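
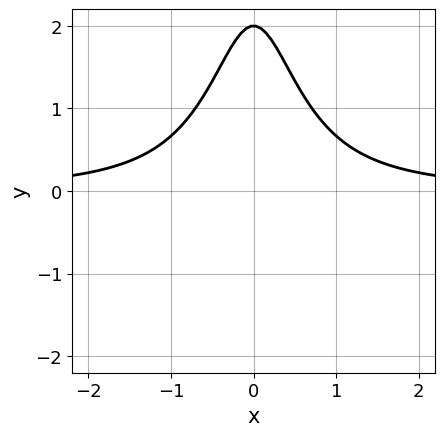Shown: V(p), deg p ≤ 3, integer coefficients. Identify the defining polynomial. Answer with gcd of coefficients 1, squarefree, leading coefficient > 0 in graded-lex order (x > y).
2*x^2*y + y - 2

(a) The degree is 3 — the shape is more complex than any degree-2 curve.
(b) Symmetries: it's symmetric under x → −x, forcing even powers of x.
(c) Against the integer gridlines: no x-intercept at any integer in the box; it crosses the y-axis at the gridline y = 2.
(d) Matching integer coefficients to the picture gives p.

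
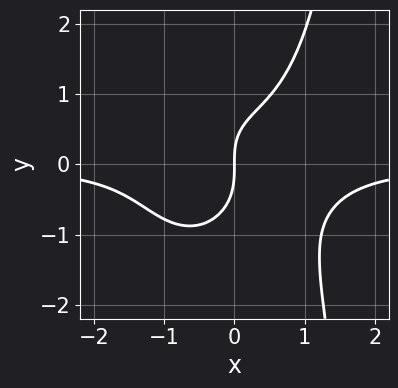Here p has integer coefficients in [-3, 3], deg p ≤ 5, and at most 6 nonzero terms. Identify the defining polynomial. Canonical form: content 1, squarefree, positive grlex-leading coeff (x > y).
3*x^3*y + x*y^3 - 2*y^3 - x*y + 3*x

(a) The degree is 4 — no degree-3 curve has this shape.
(b) Reading off the gridlines: one x-axis crossing is at x = 0; it meets the y-axis at y = 0 (among the integer gridlines).
(c) Solving for integer coefficients yields p as stated.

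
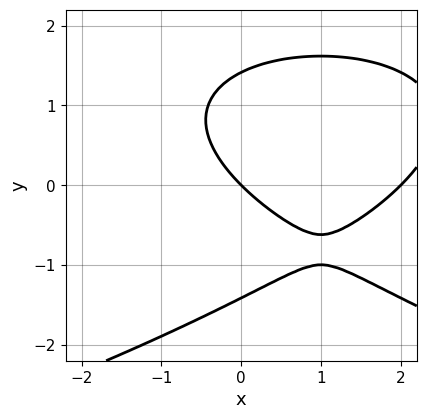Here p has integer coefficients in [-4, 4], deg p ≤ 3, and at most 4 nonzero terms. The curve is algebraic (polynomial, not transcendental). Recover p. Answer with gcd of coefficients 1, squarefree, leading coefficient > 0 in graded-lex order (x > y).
1. The degree is 3 — no degree-2 curve has this shape.
2. From the visible intercepts: it meets the y-axis at y = 0 (among the integer gridlines); among the integer gridlines, it crosses the x-axis at x ∈ {0, 2}.
3. Fitting integer coefficients to these (and the overall shape) gives p.

y^3 + x^2 - 2*x - 2*y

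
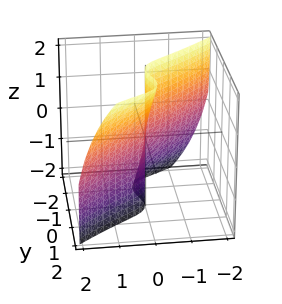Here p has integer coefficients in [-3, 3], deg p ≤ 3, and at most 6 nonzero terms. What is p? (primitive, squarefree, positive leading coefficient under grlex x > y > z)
3*x^3 + x*z^2 - 3*y^3 + 2*y^2*z + x

(a) The degree is 3 — a generic line meets the surface in up to 3 points.
(b) Checking where it meets the axes: it crosses the y-axis at the gridline y = 0; the visible z-axis segment lies entirely on the surface; one x-axis crossing is at x = 0.
(c) Putting this together gives p.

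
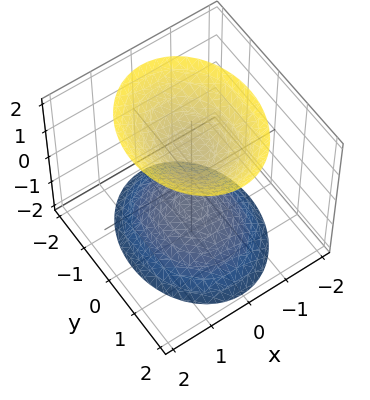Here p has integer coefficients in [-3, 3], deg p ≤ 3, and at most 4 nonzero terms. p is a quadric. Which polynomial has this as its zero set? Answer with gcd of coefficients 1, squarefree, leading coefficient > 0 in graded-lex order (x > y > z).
The picture has 2 separate pieces.
Degree: two sheets facing apart; a quadric, so deg p = 2.
Symmetries: the x ↦ −x reflection is a symmetry, so x appears only in even powers; the z ↦ −z reflection is a symmetry, so z appears only in even powers; mirror symmetry y ↦ −y ⇒ only even powers of y.
From the axis intercepts and sections: no y-intercept at any integer in the box; the surface avoids every integer x-axis point in the box; the z-axis gridline crossings are at z ∈ {-1, 1}.
Solving for integer coefficients yields p as stated.

3*x^2 + 2*y^2 - 2*z^2 + 2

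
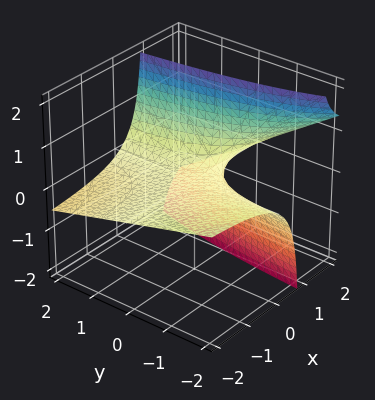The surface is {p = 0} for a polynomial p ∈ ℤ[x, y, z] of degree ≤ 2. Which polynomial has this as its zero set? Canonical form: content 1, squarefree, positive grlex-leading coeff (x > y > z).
Degree: no degree-1 surface has this shape, so deg p = 2.
Checking where it meets the axes: the visible x-axis segment lies entirely on the surface; it meets the z-axis at z = 0 (among the integer gridlines).
Matching integer coefficients to the picture gives p. Check: (0, 1, 0) on the y-axis lies on the surface, and p(0, 1, 0) = 0. ✓

x*y + 3*x*z - 3*z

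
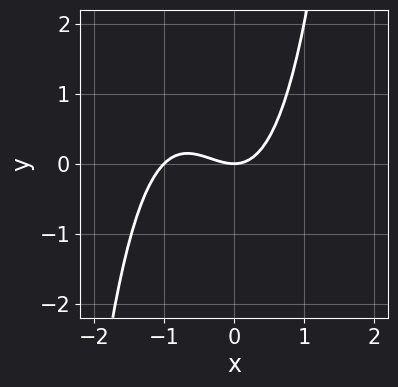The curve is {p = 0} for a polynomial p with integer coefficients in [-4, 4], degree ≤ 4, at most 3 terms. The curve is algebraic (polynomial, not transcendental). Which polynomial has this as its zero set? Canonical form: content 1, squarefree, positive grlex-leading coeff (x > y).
1. deg p = 3. No degree-2 curve has this shape.
2. From the visible intercepts: among the integer gridlines, it crosses the x-axis at x ∈ {-1, 0}; it meets the y-axis at y = 0 (among the integer gridlines).
3. Assembling these constraints gives the stated polynomial.

x^3 + x^2 - y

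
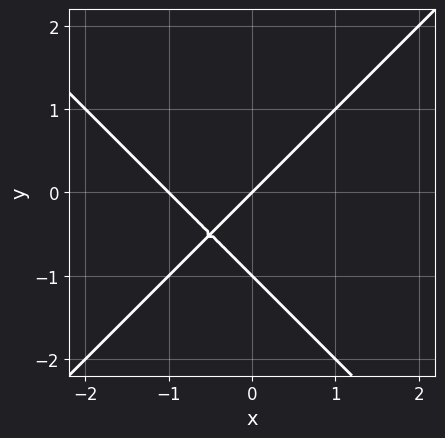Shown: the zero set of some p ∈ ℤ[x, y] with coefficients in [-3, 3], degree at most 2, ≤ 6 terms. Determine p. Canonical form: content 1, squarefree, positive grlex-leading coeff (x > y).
x^2 - y^2 + x - y

(a) The degree is 2 — a generic line meets the curve in up to 2 points.
(b) From the visible intercepts: the y-axis gridline crossings are at y ∈ {-1, 0}; among the integer gridlines, it crosses the x-axis at x ∈ {-1, 0}.
(c) Putting this together gives p.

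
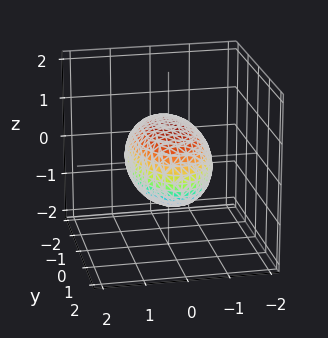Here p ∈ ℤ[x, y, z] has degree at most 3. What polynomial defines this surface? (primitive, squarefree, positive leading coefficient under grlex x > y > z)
1. The degree is 2 — a closed, bounded, convex surface; a quadric.
2. Symmetries: mirror symmetry y ↦ −y ⇒ only even powers of y; the z ↦ −z reflection is a symmetry, so z appears only in even powers; the x ↦ −x reflection is a symmetry, so x appears only in even powers.
3. Against the integer gridlines: the z-axis gridline crossings are at z ∈ {-1, 1}; among the integer gridlines, it crosses the x-axis at x ∈ {-1, 1}.
4. Assembling these constraints gives the stated polynomial.

3*x^2 + y^2 + 3*z^2 - 3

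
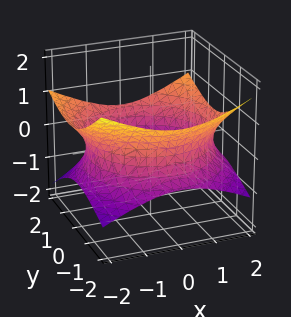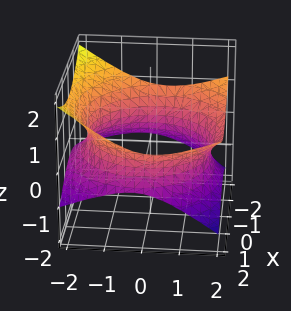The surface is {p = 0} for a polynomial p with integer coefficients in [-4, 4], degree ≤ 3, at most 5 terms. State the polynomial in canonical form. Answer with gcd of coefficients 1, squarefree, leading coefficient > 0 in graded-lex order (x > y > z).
x^2 + y^2 - y*z - 3*z^2 - 3

First, degree: no degree-1 surface has this shape, so deg p = 2.
Then, from the axis intercepts and sections: the surface avoids every integer z-axis point in the box.
Finally, the integer polynomial consistent with all of this is the stated p.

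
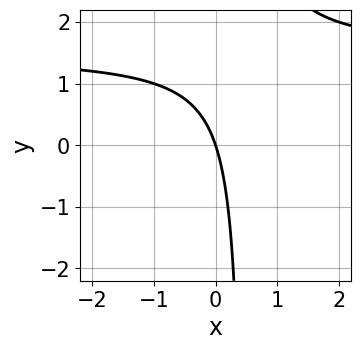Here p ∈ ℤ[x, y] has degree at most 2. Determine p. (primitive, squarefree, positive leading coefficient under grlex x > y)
Degree: a generic line meets the curve in up to 2 points, so deg p = 2.
From the axis intercepts and sections: it crosses the x-axis at the gridline x = 0; one y-axis crossing is at y = 0.
The integer polynomial consistent with all of this is the stated p.

2*x*y - 3*x - y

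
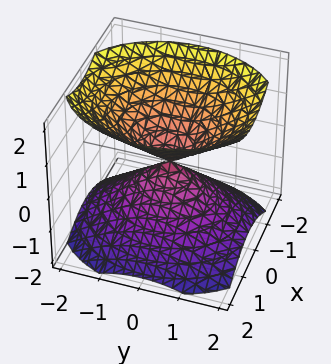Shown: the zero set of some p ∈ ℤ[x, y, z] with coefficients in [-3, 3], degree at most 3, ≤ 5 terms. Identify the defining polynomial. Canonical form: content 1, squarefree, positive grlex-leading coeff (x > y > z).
3*x^2 + 2*y^2 - 3*z^2

There are 2 components. They look like related sheets of one shape, so recover p as a whole.
The degree is 2 — two nappes meeting at a single point; a quadric.
Symmetries: mirror symmetry x ↦ −x ⇒ only even powers of x; it's symmetric under z → −z, forcing even powers of z; mirror symmetry y ↦ −y ⇒ only even powers of y.
Checking where it meets the axes: one y-axis crossing is at y = 0; it crosses the z-axis at the gridline z = 0.
The integer polynomial consistent with all of this is the stated p.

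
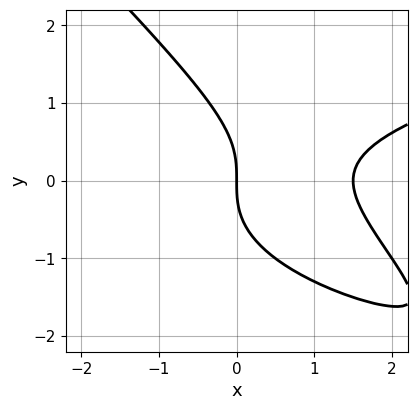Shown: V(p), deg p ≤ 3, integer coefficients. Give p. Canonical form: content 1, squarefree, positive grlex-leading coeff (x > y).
The degree is 3 — the shape is more complex than any degree-2 curve.
From the axis intercepts and sections: one y-axis crossing is at y = 0; one x-axis crossing is at x = 0.
Together with the visible shape, these determine p as stated.

2*x*y^2 + 2*y^3 - 2*x^2 + 3*x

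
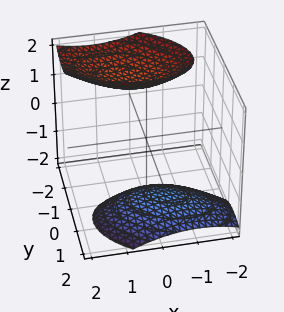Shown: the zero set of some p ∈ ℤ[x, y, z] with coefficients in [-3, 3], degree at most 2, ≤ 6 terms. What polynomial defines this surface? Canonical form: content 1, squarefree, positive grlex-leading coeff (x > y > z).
First, the picture has 2 separate pieces. Treating them together as one polynomial.
Then, degree: the shape is more complex than any degree-1 surface, so deg p = 2.
Next, reading off the gridlines: the surface avoids every integer y-axis point in the box; it misses every integer gridline on the x-axis.
Finally, putting this together gives p.

x^2 + x*y + 2*y^2 + 2*y*z - z^2 + 3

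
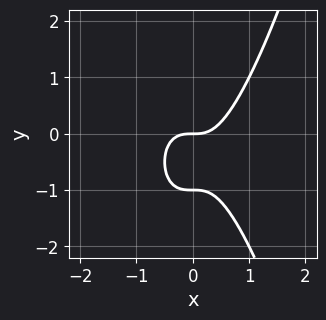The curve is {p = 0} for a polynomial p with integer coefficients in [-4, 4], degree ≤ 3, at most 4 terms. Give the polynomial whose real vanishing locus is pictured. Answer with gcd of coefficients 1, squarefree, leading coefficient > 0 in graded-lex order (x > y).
(a) The degree is 3 — no degree-2 curve has this shape.
(b) Checking where it meets the axes: the y-axis gridline crossings are at y ∈ {-1, 0}; it meets the x-axis at x = 0 (among the integer gridlines).
(c) These observations pin down the coefficients.

2*x^3 - y^2 - y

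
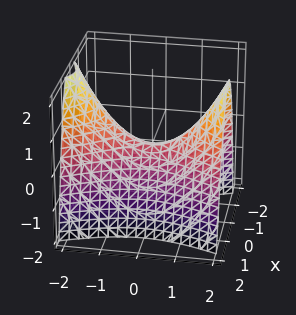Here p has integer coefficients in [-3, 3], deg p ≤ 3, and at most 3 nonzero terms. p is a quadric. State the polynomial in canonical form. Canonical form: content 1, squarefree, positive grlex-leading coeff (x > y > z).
The degree is 2 — a hyperbolic paraboloid; a quadric.
Symmetries: it's symmetric under x → −x, forcing even powers of x; it's symmetric under y → −y, forcing even powers of y.
From the visible intercepts: one y-axis crossing is at y = 0; it meets the z-axis at z = 0 (among the integer gridlines); it crosses the x-axis at the gridline x = 0.
These observations pin down the coefficients.

3*x^2 - y^2 + 2*z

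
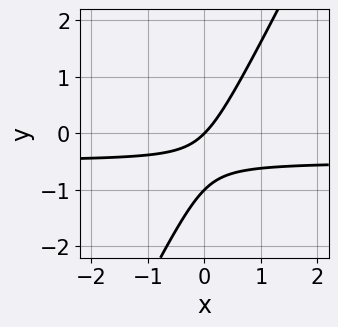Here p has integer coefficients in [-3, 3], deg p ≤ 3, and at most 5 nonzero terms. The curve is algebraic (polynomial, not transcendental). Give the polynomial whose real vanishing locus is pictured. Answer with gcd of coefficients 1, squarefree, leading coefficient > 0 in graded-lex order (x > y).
2*x*y - y^2 + x - y

Degree: the shape is more complex than any degree-1 curve, so deg p = 2.
Checking where it meets the axes: among the integer gridlines, it crosses the y-axis at y ∈ {-1, 0}; one x-axis crossing is at x = 0.
Assembling these constraints gives the stated polynomial.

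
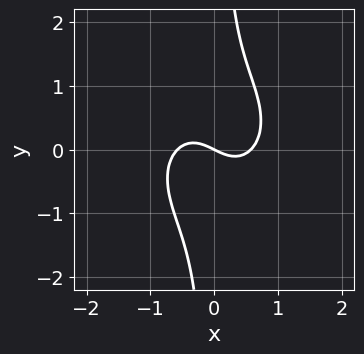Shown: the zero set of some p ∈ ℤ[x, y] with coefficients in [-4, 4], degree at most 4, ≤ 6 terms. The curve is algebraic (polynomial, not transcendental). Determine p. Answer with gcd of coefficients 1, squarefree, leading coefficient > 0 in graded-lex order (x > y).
1. Degree: no degree-2 curve has this shape, so deg p = 3.
2. Checking where it meets the axes: it crosses the y-axis at the gridline y = 0; one x-axis crossing is at x = 0.
3. Assembling these constraints gives the stated polynomial.

3*x^3 + 3*x*y^2 - x - 2*y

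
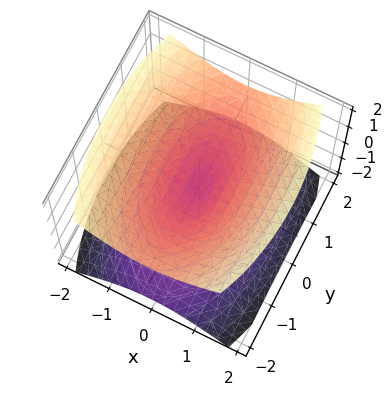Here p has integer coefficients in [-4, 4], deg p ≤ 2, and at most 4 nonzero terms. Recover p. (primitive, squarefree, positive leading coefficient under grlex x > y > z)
3*x^2 + y^2 - 3*z^2

(a) The picture has 2 separate pieces. They look like related sheets of one shape, so recover p as a whole.
(b) deg p = 2. Two nappes meeting at a single point; a quadric.
(c) Symmetries: mirror symmetry y ↦ −y ⇒ only even powers of y; mirror symmetry z ↦ −z ⇒ only even powers of z; mirror symmetry x ↦ −x ⇒ only even powers of x.
(d) Reading off the gridlines: it crosses the x-axis at the gridline x = 0; it crosses the y-axis at the gridline y = 0; it meets the z-axis at z = 0 (among the integer gridlines).
(e) Putting this together gives p.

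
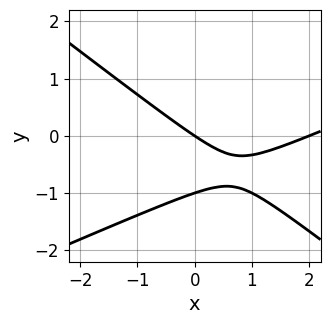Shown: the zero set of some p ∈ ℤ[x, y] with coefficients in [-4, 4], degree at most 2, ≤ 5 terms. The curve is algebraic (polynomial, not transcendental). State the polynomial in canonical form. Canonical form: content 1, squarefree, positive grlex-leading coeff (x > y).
x^2 - x*y - 3*y^2 - 2*x - 3*y

1. The degree is 2 — no degree-1 curve has this shape.
2. Observable constraints: among the integer gridlines, it crosses the y-axis at y ∈ {-1, 0}; the x-axis gridline crossings are at x ∈ {0, 2}.
3. Together with the visible shape, these determine p as stated.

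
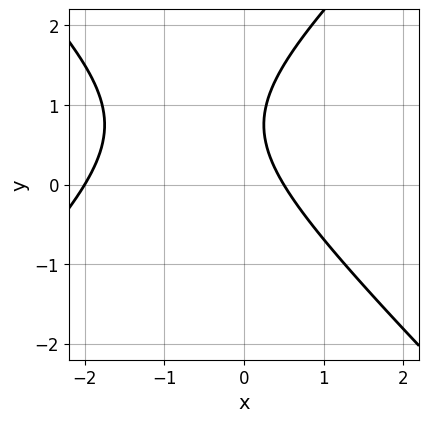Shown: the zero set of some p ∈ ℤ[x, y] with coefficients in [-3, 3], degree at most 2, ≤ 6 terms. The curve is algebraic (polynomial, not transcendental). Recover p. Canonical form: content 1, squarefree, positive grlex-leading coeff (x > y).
2*x^2 - 2*y^2 + 3*x + 3*y - 2

(a) deg p = 2. The shape is more complex than any degree-1 curve.
(b) Against the integer gridlines: it misses every integer gridline on the y-axis; it meets the x-axis at x = -2 (among the integer gridlines).
(c) These observations pin down the coefficients.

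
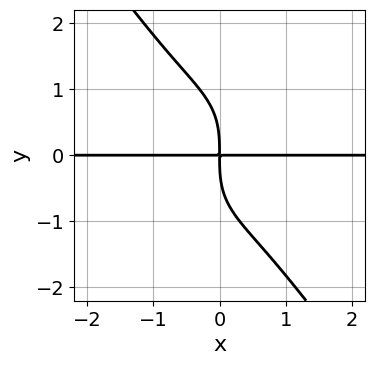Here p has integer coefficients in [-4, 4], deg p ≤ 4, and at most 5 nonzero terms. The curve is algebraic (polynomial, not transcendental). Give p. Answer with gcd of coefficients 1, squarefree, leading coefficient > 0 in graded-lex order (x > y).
3*x^3*y + y^4 + 3*x*y

First, degree: the shape is more complex than any degree-3 curve, so deg p = 4.
Then, reading off the gridlines: the visible x-axis segment lies entirely on the curve.
Finally, fitting integer coefficients to these (and the overall shape) gives p.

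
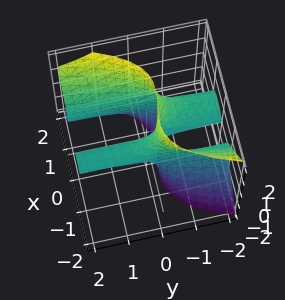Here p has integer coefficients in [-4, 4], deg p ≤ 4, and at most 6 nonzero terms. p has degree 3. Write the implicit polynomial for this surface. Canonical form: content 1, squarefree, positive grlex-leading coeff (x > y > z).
Degree: the shape is more complex than any degree-2 surface, so deg p = 3.
Checking where it meets the axes: the visible y-axis segment lies entirely on the surface; the x-axis gridline crossings are at x ∈ {0, 1}; it crosses the z-axis at the gridline z = 0.
Solving for integer coefficients yields p as stated.

3*x^3 - 3*y*z^2 - x^2 - z^2 - 2*x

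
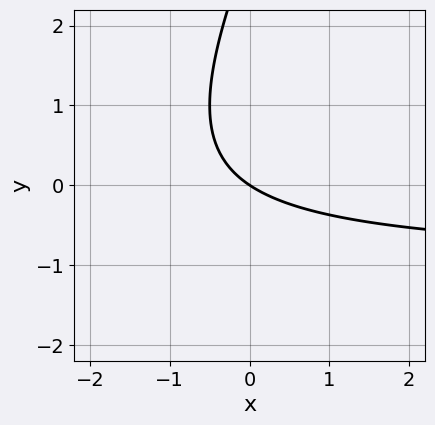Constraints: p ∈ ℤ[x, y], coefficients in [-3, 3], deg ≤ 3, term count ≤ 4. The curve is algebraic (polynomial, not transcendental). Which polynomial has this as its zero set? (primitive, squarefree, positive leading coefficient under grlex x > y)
2*x*y - y^2 + 2*x + 3*y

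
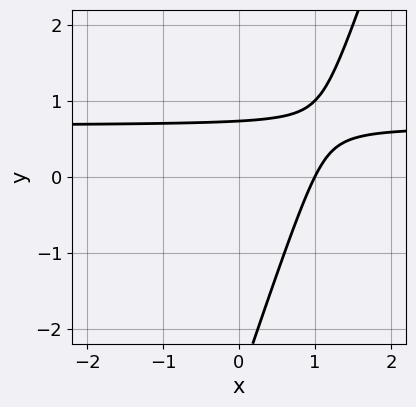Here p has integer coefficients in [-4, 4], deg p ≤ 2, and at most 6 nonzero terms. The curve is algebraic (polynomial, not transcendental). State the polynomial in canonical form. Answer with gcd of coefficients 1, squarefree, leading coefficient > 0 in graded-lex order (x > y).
3*x*y - y^2 - 2*x - 2*y + 2

1. The degree is 2 — the shape is more complex than any degree-1 curve.
2. Observable constraints: it meets the x-axis at x = 1 (among the integer gridlines).
3. Together with the visible shape, these determine p as stated.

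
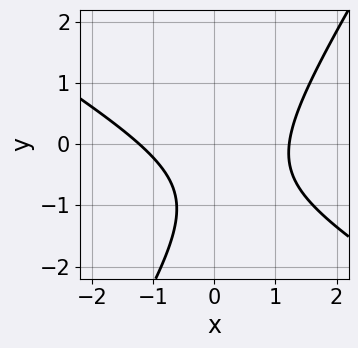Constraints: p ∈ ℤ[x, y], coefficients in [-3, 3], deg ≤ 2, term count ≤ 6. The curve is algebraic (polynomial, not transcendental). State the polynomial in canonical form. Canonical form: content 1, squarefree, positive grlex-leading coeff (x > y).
2*x^2 + 2*x*y - 2*y^2 - 3*y - 3

1. The degree is 2 — no degree-1 curve has this shape.
2. From the axis intercepts and sections: no y-intercept at any integer in the box.
3. Fitting integer coefficients to these (and the overall shape) gives p.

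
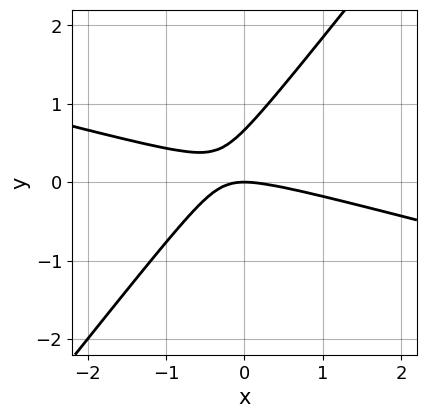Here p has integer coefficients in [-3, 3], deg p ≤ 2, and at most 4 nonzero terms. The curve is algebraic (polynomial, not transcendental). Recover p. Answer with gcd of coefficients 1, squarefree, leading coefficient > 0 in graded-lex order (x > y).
deg p = 2.
From the visible intercepts: it meets the y-axis at y = 0 (among the integer gridlines); it meets the x-axis at x = 0 (among the integer gridlines).
Assembling these constraints gives the stated polynomial.

x^2 + 3*x*y - 3*y^2 + 2*y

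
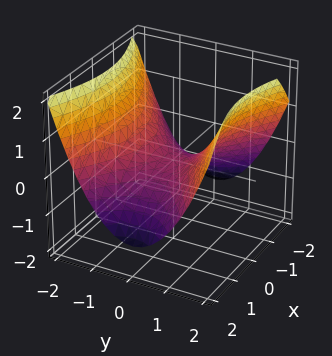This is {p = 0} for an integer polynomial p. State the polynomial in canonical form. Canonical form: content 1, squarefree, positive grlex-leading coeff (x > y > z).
x^2 - 2*y^2 + 3*z

First, degree: a hyperbolic paraboloid; a quadric, so deg p = 2.
Next, symmetries: mirror symmetry y ↦ −y ⇒ only even powers of y; it's symmetric under x → −x, forcing even powers of x.
Then, from the axis intercepts and sections: one z-axis crossing is at z = 0; it meets the x-axis at x = 0 (among the integer gridlines); it meets the y-axis at y = 0 (among the integer gridlines).
Finally, fitting integer coefficients to these (and the overall shape) gives p.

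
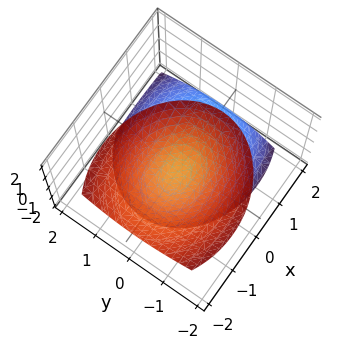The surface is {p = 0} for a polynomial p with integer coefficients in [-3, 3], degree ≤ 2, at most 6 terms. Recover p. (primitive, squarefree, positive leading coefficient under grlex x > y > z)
(a) There are 2 components.
(b) Degree: a generic line meets the surface in up to 2 points, so deg p = 2.
(c) From the visible intercepts: the surface avoids every integer y-axis point in the box; the surface avoids every integer x-axis point in the box; the z-axis gridline crossings are at z ∈ {-1, 1}.
(d) Fitting integer coefficients to these (and the overall shape) gives p.

2*x^2 + 2*x*z + 3*y^2 + y*z - 2*z^2 + 2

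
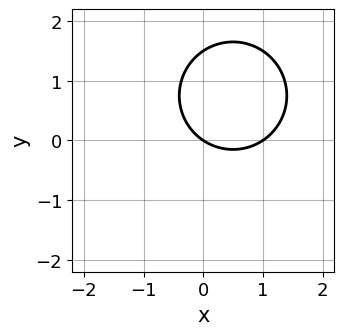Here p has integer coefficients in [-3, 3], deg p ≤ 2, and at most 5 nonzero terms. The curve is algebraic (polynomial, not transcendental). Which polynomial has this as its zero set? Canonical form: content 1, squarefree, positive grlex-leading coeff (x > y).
First, the degree is 2 — a generic line meets the curve in up to 2 points.
Then, from the axis intercepts and sections: the x-axis gridline crossings are at x ∈ {0, 1}; one y-axis crossing is at y = 0.
Finally, putting this together gives p.

2*x^2 + 2*y^2 - 2*x - 3*y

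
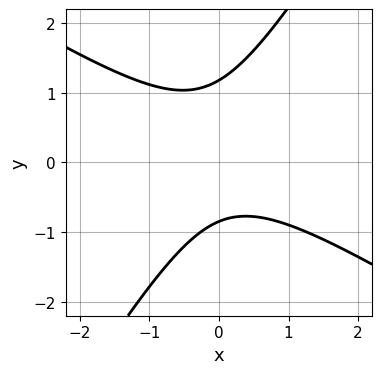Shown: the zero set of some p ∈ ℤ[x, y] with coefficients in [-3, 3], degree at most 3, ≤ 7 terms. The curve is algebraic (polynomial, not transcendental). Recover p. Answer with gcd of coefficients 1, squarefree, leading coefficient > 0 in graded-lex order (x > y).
(a) deg p = 2. No degree-1 curve has this shape.
(b) Checking where it meets the axes: the curve avoids every integer x-axis point in the box.
(c) Solving for integer coefficients yields p as stated.

3*x^2 + 3*x*y - 3*y^2 + y + 3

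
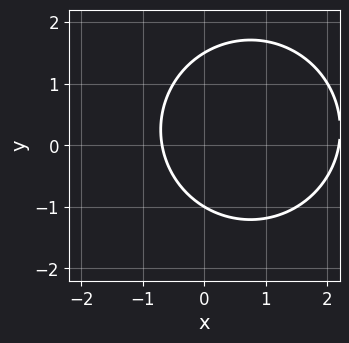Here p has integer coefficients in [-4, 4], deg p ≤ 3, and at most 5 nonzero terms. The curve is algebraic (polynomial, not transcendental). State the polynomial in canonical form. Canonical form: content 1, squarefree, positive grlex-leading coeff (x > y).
The degree is 2 — the shape is more complex than any degree-1 curve.
Observable constraints: it crosses the y-axis at the gridline y = -1.
Assembling these constraints gives the stated polynomial.

2*x^2 + 2*y^2 - 3*x - y - 3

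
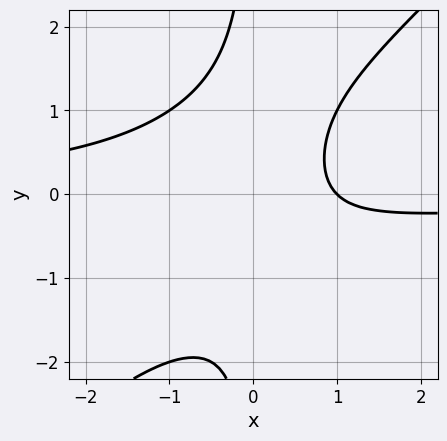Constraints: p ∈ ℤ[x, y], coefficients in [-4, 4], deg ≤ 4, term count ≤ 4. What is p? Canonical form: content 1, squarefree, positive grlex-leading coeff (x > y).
First, the degree is 3 — no degree-2 curve has this shape.
Then, from the visible intercepts: one x-axis crossing is at x = 1; the curve avoids every integer y-axis point in the box.
Finally, assembling these constraints gives the stated polynomial.

x^2*y - x*y^2 + x - 1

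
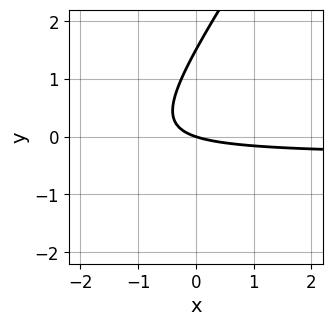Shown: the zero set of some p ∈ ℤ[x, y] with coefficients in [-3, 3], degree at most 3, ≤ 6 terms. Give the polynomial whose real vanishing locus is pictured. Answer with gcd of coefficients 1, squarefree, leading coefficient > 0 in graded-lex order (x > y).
3*x*y - 2*y^2 + x + 3*y

First, the degree is 2 — a generic line meets the curve in up to 2 points.
Then, from the visible intercepts: it crosses the y-axis at the gridline y = 0; it crosses the x-axis at the gridline x = 0.
Finally, solving for integer coefficients yields p as stated.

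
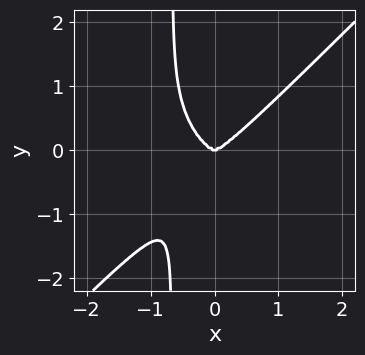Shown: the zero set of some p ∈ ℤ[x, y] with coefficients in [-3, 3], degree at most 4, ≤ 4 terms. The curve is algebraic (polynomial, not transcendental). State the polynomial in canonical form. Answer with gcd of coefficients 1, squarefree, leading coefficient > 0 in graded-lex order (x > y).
(a) deg p = 4.
(b) Against the integer gridlines: it meets the x-axis at x = 0 (among the integer gridlines); one y-axis crossing is at y = 0.
(c) Assembling these constraints gives the stated polynomial.

3*x^4 - 3*x*y^3 - 2*y^3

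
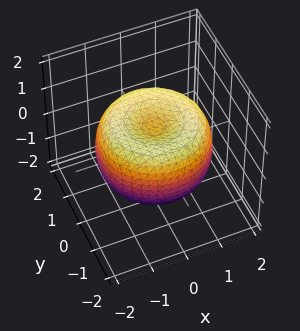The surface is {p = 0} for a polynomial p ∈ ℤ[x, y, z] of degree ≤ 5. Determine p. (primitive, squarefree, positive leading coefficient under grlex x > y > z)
Degree: a generic line meets the surface in up to 4 points, so deg p = 4.
Symmetries: the surface is invariant under rotation about z: p = q(x² + y², z).
Against the integer gridlines: a circular section at z = -1 has radius exactly 1.
Assembling these constraints gives the stated polynomial.

x^4 + 2*x^2*y^2 + y^4 - 2*x^2 - 2*y^2 + 2*z^2 - 1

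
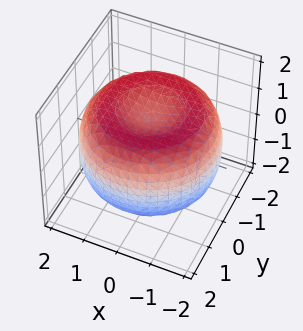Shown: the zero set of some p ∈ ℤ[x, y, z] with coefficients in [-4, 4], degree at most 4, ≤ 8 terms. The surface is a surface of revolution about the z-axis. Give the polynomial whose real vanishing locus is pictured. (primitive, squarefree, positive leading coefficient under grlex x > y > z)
x^4 + 2*x^2*y^2 + y^4 - 3*x^2 - 3*y^2 + 3*z^2 - 3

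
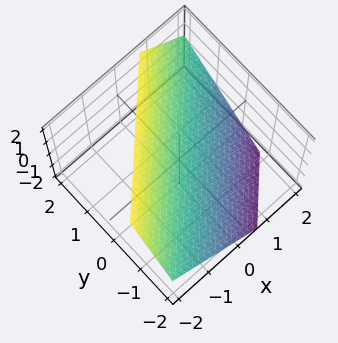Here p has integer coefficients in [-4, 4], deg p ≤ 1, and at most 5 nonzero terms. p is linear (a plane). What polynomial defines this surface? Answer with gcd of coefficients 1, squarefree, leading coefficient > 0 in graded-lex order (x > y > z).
3*x - 3*y + 3*z - 2

Degree: the surface is flat (a plane), so deg p = 1.
Matching integer coefficients to the picture gives p.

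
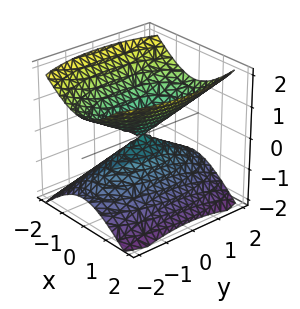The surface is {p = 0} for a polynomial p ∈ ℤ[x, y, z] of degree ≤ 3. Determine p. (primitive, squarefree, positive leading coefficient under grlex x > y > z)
3*x^2 + y^2 - 3*z^2

(a) The picture has 2 separate pieces.
(b) Degree: a double cone through the origin; a quadric, so deg p = 2.
(c) Symmetries: the y ↦ −y reflection is a symmetry, so y appears only in even powers; the z ↦ −z reflection is a symmetry, so z appears only in even powers; mirror symmetry x ↦ −x ⇒ only even powers of x.
(d) From the axis intercepts and sections: one x-axis crossing is at x = 0; one z-axis crossing is at z = 0.
(e) Together with the visible shape, these determine p as stated.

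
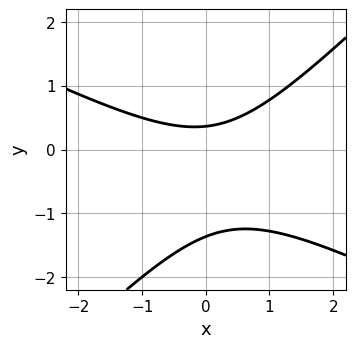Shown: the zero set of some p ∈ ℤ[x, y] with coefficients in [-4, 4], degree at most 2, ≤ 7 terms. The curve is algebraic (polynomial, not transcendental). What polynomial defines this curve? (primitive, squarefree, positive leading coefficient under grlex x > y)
x^2 + x*y - 2*y^2 - 2*y + 1

1. The degree is 2 — a generic line meets the curve in up to 2 points.
2. Reading off the gridlines: it misses every integer gridline on the x-axis.
3. The integer polynomial consistent with all of this is the stated p.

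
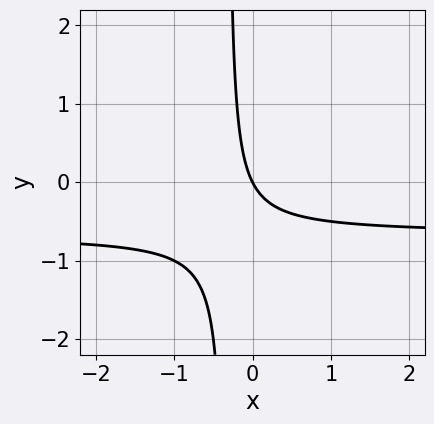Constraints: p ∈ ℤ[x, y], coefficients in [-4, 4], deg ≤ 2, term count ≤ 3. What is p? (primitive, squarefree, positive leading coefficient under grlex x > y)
3*x*y + 2*x + y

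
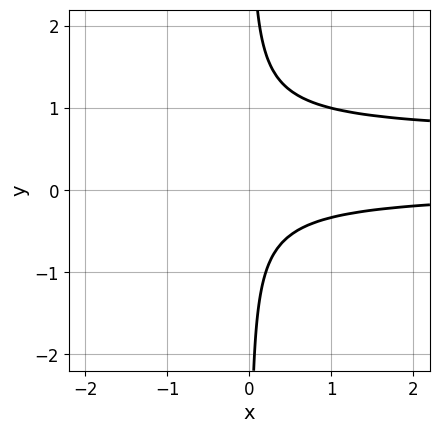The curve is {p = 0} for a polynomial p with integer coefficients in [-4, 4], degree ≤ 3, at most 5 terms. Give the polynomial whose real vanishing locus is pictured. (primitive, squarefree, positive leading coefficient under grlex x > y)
(a) Degree: a generic line meets the curve in up to 3 points, so deg p = 3.
(b) Checking where it meets the axes: it misses every integer gridline on the x-axis; it misses every integer gridline on the y-axis.
(c) The integer polynomial consistent with all of this is the stated p.

3*x*y^2 - 2*x*y - 1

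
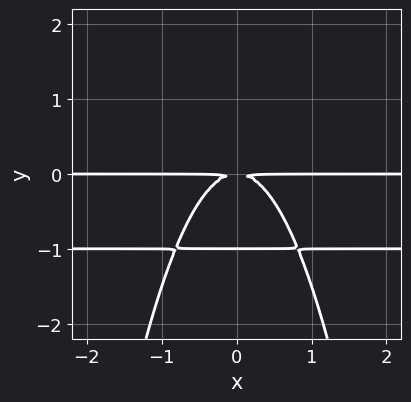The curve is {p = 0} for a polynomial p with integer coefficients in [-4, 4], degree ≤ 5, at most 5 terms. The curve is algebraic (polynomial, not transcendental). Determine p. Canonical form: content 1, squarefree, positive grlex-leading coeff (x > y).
3*x^2*y^2 + 3*x^2*y + 2*y^3 + 2*y^2

deg p = 4. No degree-3 curve has this shape.
Symmetries: it's symmetric under x → −x, forcing even powers of x.
From the axis intercepts and sections: one y-axis crossing is at y = -1; every point of the x-axis in the box is on the curve.
Putting this together gives p.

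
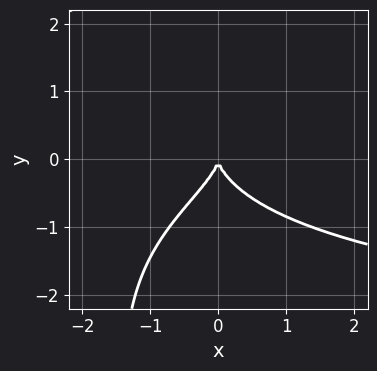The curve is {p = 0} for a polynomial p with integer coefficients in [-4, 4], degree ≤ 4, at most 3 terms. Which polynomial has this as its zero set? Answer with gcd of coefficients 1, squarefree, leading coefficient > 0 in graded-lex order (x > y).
(a) deg p = 4. A generic line meets the curve in up to 4 points.
(b) Observable constraints: it meets the x-axis at x = 0 (among the integer gridlines); one y-axis crossing is at y = 0.
(c) Fitting integer coefficients to these (and the overall shape) gives p.

2*x*y^3 + 3*y^3 + 3*x^2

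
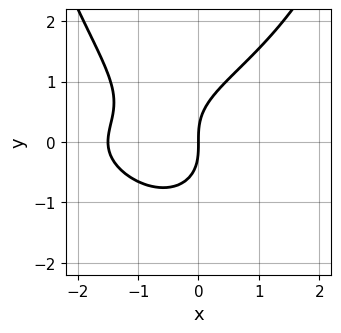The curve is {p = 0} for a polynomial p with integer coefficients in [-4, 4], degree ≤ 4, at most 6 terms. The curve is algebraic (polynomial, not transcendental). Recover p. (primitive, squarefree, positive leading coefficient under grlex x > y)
x^2*y^2 - 2*y^3 + 2*x^2 + 3*x

(a) deg p = 4.
(b) From the visible intercepts: it meets the y-axis at y = 0 (among the integer gridlines); it crosses the x-axis at the gridline x = 0.
(c) Together with the visible shape, these determine p as stated.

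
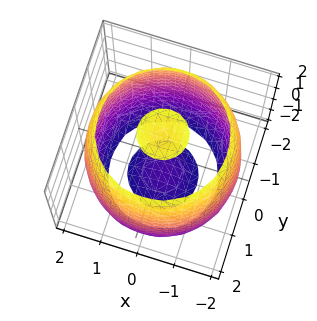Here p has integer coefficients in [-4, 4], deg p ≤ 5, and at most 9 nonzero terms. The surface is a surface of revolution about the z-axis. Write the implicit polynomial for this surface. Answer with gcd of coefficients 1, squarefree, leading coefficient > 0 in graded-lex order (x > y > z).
x^4 + 2*x^2*y^2 + y^4 - 3*x^2 - 3*y^2 + z^2 - 3

First, the picture has 3 separate pieces.
Then, the degree is 4 — the shape is more complex than any degree-3 surface.
Next, symmetries: rotational symmetry about the z-axis ⇒ p depends on x, y only through x² + y².
Then, against the integer gridlines: a circular section at z = 2 has radius between 0 and 1.
Finally, solving for integer coefficients yields p as stated.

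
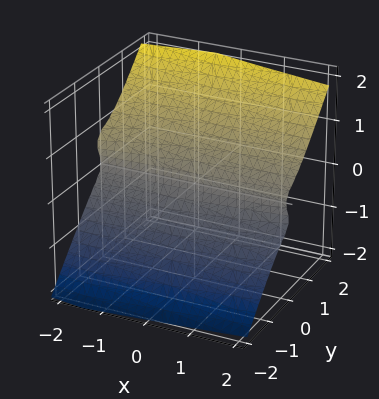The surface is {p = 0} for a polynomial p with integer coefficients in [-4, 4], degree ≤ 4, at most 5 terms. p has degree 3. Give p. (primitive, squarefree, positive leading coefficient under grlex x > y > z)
x*z^2 - 3*y^3 + 3*z^3 + y^2 - y

(a) The degree is 3 — the shape is more complex than any degree-2 surface.
(b) From the visible intercepts: it crosses the y-axis at the gridline y = 0; the visible x-axis segment lies entirely on the surface; one z-axis crossing is at z = 0.
(c) These observations pin down the coefficients.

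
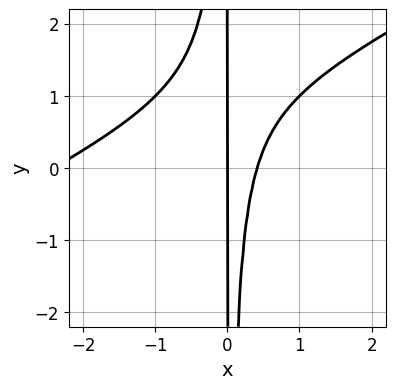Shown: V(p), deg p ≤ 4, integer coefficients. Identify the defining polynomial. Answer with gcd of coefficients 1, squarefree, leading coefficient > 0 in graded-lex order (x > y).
First, deg p = 3. A generic line meets the curve in up to 3 points.
Next, from the axis intercepts and sections: the visible y-axis segment lies entirely on the curve; it meets the x-axis at x = 0 (among the integer gridlines).
Finally, the integer polynomial consistent with all of this is the stated p.

x^3 - 2*x^2*y + 2*x^2 - x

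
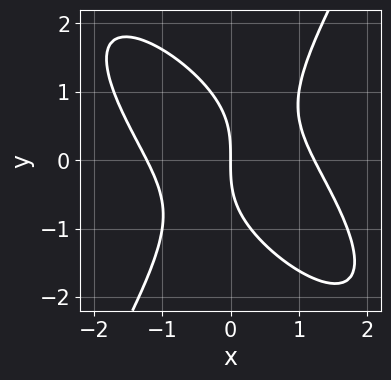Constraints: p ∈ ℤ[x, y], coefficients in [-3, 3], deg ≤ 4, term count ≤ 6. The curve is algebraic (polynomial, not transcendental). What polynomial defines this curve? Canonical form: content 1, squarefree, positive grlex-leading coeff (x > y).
2*x^3 + 2*x^2*y - y^3 - 3*x

(a) deg p = 3.
(b) Checking where it meets the axes: one x-axis crossing is at x = 0; it crosses the y-axis at the gridline y = 0.
(c) Together with the visible shape, these determine p as stated.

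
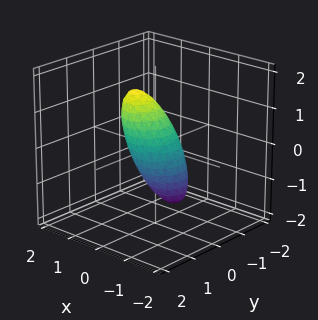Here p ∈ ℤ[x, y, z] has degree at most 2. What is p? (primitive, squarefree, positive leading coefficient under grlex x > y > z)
2*x^2 - 2*x*z + 2*y^2 + z^2 - 1

The degree is 2 — a generic line meets the surface in up to 2 points.
Reading off the gridlines: among the integer gridlines, it crosses the z-axis at z ∈ {-1, 1}.
Assembling these constraints gives the stated polynomial.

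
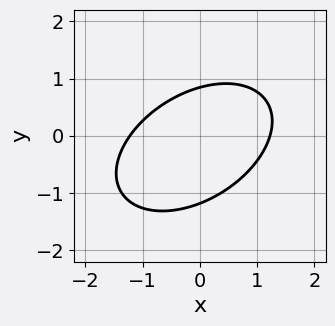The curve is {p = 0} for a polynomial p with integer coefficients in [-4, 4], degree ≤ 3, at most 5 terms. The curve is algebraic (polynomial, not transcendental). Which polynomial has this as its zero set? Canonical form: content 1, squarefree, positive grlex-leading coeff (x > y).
2*x^2 - 2*x*y + 3*y^2 + y - 3

1. Degree: no degree-1 curve has this shape, so deg p = 2.
2. Matching integer coefficients to the picture gives p.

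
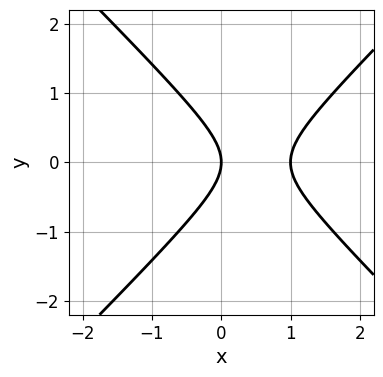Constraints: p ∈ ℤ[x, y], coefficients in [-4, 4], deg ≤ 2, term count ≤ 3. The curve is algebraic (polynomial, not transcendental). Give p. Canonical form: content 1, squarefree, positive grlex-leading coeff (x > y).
x^2 - y^2 - x

1. The degree is 2 — the shape is more complex than any degree-1 curve.
2. Symmetries: mirror symmetry y ↦ −y ⇒ only even powers of y.
3. Against the integer gridlines: it crosses the y-axis at the gridline y = 0; among the integer gridlines, it crosses the x-axis at x ∈ {0, 1}.
4. Putting this together gives p.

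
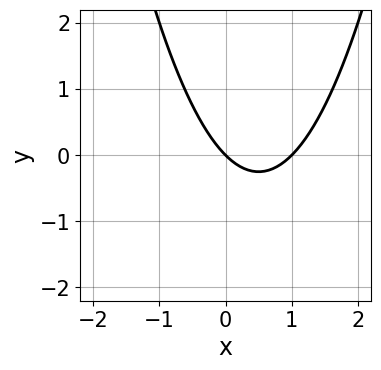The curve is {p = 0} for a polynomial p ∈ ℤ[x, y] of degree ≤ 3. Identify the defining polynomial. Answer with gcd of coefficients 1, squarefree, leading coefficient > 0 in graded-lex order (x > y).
First, degree: a generic line meets the curve in up to 2 points, so deg p = 2.
Next, from the axis intercepts and sections: among the integer gridlines, it crosses the x-axis at x ∈ {0, 1}; one y-axis crossing is at y = 0.
Finally, assembling these constraints gives the stated polynomial.

x^2 - x - y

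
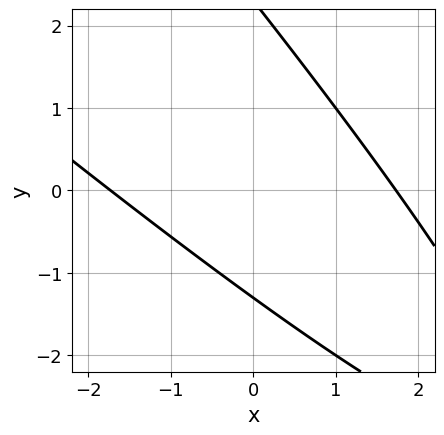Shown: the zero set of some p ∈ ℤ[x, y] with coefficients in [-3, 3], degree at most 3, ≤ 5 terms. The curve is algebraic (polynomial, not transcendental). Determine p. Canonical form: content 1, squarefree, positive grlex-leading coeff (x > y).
x^2 + 2*x*y + y^2 - y - 3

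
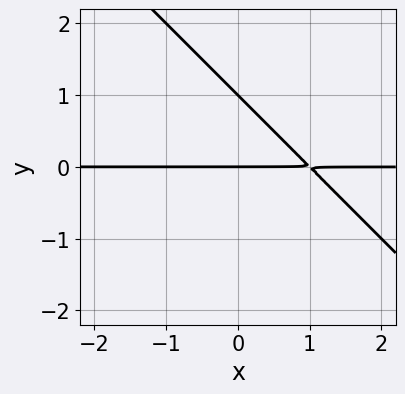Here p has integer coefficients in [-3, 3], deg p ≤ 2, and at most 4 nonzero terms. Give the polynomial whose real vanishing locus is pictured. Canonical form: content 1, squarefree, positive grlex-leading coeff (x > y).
1. The degree is 2 — a generic line meets the curve in up to 2 points.
2. Reading off the gridlines: the visible x-axis segment lies entirely on the curve; the y-axis gridline crossings are at y ∈ {0, 1}.
3. Fitting integer coefficients to these (and the overall shape) gives p.

x*y + y^2 - y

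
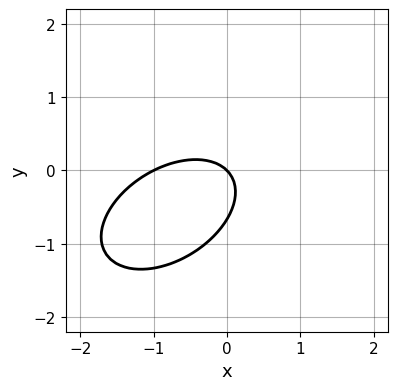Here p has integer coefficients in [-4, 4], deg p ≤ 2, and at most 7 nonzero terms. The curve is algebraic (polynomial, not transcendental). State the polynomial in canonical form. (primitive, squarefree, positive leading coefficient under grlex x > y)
2*x^2 - 2*x*y + 3*y^2 + 2*x + 2*y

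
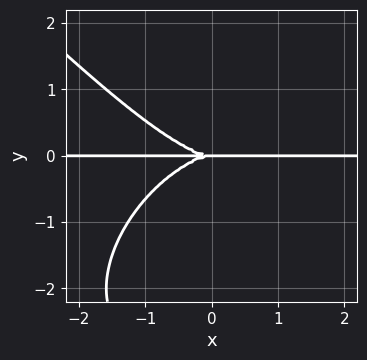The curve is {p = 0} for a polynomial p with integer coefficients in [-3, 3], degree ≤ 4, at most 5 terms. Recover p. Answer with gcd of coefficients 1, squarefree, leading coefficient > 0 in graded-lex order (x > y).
First, the degree is 4 — no degree-3 curve has this shape.
Then, from the axis intercepts and sections: every point of the x-axis in the box is on the curve; one y-axis crossing is at y = 0.
Finally, together with the visible shape, these determine p as stated.

x^3*y + y^4 + 3*y^3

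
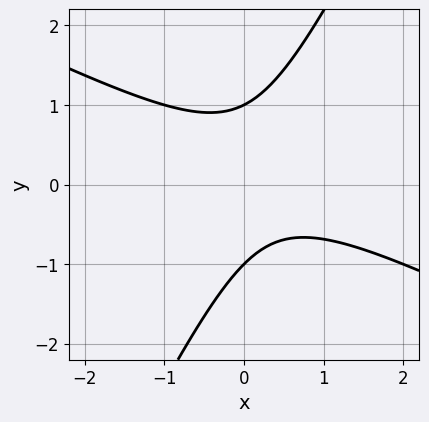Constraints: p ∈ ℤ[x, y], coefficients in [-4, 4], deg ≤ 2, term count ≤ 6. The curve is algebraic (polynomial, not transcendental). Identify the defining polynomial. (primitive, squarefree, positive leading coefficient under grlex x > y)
First, deg p = 2. A generic line meets the curve in up to 2 points.
Next, reading off the gridlines: the curve avoids every integer x-axis point in the box; the y-axis gridline crossings are at y ∈ {-1, 1}.
Finally, the integer polynomial consistent with all of this is the stated p.

2*x^2 + 3*x*y - 2*y^2 - x + 2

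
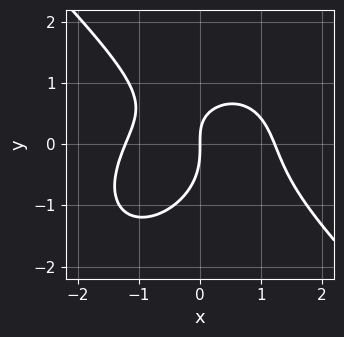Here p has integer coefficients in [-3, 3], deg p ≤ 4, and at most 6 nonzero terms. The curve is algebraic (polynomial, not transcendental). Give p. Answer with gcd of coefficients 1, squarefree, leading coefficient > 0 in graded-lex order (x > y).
deg p = 3.
Checking where it meets the axes: it meets the y-axis at y = 0 (among the integer gridlines); it meets the x-axis at x = 0 (among the integer gridlines).
Assembling these constraints gives the stated polynomial.

2*x^3 + 2*y^3 + 2*x*y - 3*x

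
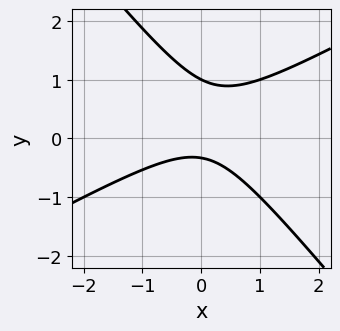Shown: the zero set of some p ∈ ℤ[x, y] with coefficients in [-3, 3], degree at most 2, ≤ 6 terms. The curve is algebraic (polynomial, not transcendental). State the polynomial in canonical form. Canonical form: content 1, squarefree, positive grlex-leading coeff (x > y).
First, deg p = 2.
Next, from the visible intercepts: one y-axis crossing is at y = 1; the curve avoids every integer x-axis point in the box.
Finally, the integer polynomial consistent with all of this is the stated p.

2*x^2 - 2*x*y - 3*y^2 + 2*y + 1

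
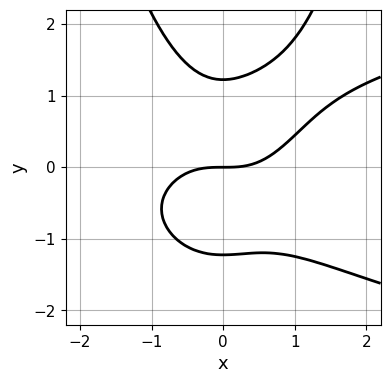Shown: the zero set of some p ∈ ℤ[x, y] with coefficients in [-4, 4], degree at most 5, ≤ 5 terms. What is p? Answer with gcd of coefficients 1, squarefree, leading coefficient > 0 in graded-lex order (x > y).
2*x^2*y^2 - 2*x^3 + x^2*y - 2*y^3 + 3*y

(a) The degree is 4 — no degree-3 curve has this shape.
(b) Observable constraints: it crosses the x-axis at the gridline x = 0; one y-axis crossing is at y = 0.
(c) Together with the visible shape, these determine p as stated.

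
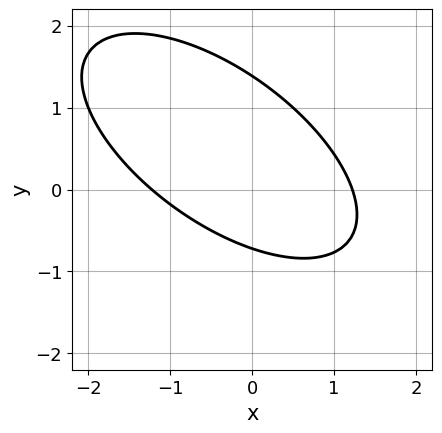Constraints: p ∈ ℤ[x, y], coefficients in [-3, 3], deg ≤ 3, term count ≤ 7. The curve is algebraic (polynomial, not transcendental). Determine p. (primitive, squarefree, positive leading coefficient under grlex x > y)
2*x^2 + 3*x*y + 3*y^2 - 2*y - 3

(a) Degree: a generic line meets the curve in up to 2 points, so deg p = 2.
(b) Putting this together gives p.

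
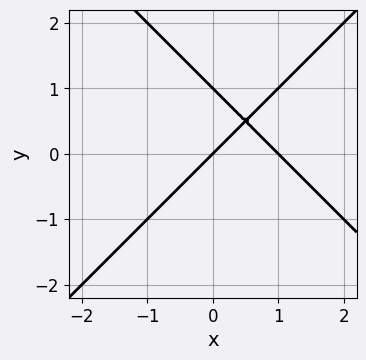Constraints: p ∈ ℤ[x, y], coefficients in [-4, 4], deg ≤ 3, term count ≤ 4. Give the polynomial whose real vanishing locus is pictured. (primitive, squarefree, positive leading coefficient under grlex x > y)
(a) deg p = 2.
(b) From the axis intercepts and sections: the y-axis gridline crossings are at y ∈ {0, 1}; among the integer gridlines, it crosses the x-axis at x ∈ {0, 1}.
(c) The integer polynomial consistent with all of this is the stated p.

x^2 - y^2 - x + y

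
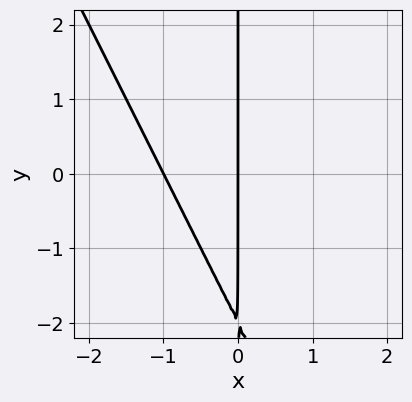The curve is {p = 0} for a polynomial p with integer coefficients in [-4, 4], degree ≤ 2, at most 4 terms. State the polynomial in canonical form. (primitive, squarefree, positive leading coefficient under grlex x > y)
First, the degree is 2 — a generic line meets the curve in up to 2 points.
Next, reading off the gridlines: among the integer gridlines, it crosses the x-axis at x ∈ {-1, 0}; every point of the y-axis in the box is on the curve.
Finally, solving for integer coefficients yields p as stated.

2*x^2 + x*y + 2*x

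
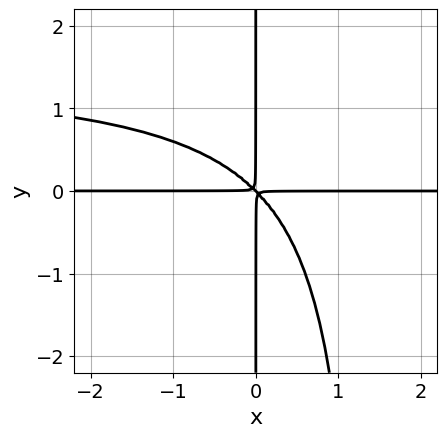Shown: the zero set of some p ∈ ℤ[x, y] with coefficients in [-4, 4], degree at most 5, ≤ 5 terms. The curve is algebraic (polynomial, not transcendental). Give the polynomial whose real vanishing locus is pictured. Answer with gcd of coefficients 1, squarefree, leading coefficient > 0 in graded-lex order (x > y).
1. Degree: the shape is more complex than any degree-3 curve, so deg p = 4.
2. From the axis intercepts and sections: every point of the x-axis in the box is on the curve; every point of the y-axis in the box is on the curve.
3. The integer polynomial consistent with all of this is the stated p.

2*x^2*y^2 - 3*x^2*y - 3*x*y^2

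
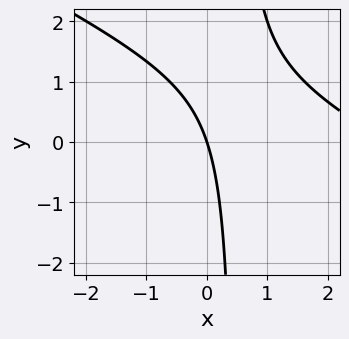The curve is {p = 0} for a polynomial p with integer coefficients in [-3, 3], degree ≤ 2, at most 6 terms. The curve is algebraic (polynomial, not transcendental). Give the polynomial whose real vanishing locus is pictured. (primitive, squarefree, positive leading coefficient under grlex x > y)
First, degree: a generic line meets the curve in up to 2 points, so deg p = 2.
Then, from the axis intercepts and sections: it meets the x-axis at x = 0 (among the integer gridlines); it crosses the y-axis at the gridline y = 0.
Finally, putting this together gives p.

x^2 + 2*x*y - 3*x - y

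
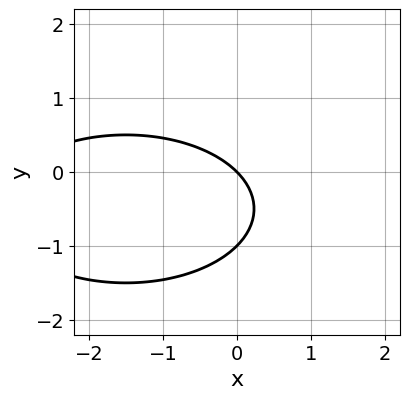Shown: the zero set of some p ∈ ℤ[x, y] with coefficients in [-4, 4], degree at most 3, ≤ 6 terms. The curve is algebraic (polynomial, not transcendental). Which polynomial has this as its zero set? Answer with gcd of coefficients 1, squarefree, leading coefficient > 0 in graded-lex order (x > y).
x^2 + 3*y^2 + 3*x + 3*y

1. Degree: a generic line meets the curve in up to 2 points, so deg p = 2.
2. Checking where it meets the axes: one x-axis crossing is at x = 0; among the integer gridlines, it crosses the y-axis at y ∈ {-1, 0}.
3. The integer polynomial consistent with all of this is the stated p.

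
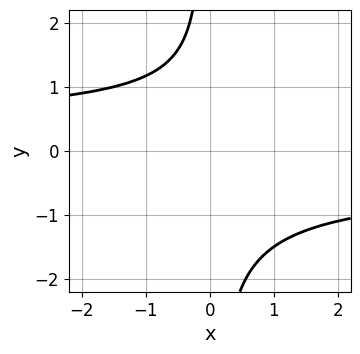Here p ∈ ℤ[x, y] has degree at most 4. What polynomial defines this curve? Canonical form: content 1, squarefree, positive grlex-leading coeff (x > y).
2*x*y^3 + y^2 - y + 3

First, degree: a generic line meets the curve in up to 4 points, so deg p = 4.
Next, reading off the gridlines: no x-intercept at any integer in the box; the curve avoids every integer y-axis point in the box.
Finally, the integer polynomial consistent with all of this is the stated p.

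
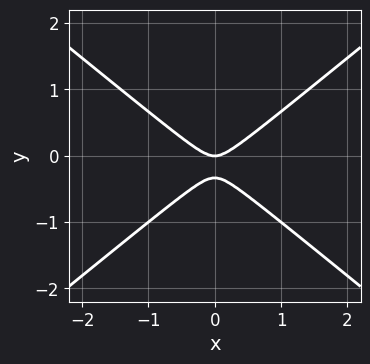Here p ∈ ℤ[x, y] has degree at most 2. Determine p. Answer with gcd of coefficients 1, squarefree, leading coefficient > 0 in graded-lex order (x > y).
2*x^2 - 3*y^2 - y

(a) deg p = 2.
(b) Symmetries: mirror symmetry x ↦ −x ⇒ only even powers of x.
(c) Observable constraints: it crosses the x-axis at the gridline x = 0; it crosses the y-axis at the gridline y = 0.
(d) These observations pin down the coefficients.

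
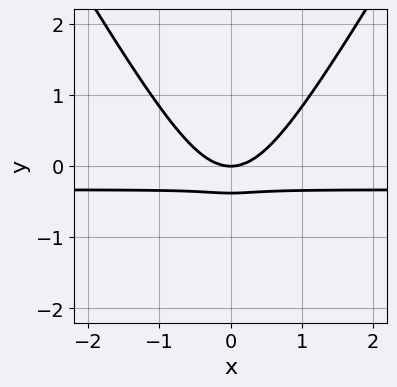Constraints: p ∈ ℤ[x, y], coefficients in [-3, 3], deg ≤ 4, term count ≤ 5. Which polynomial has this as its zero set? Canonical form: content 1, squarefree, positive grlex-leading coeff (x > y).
3*x^2*y - y^3 + x^2 - 3*y^2 - y

First, the degree is 3 — no degree-2 curve has this shape.
Then, symmetries: mirror symmetry x ↦ −x ⇒ only even powers of x.
Next, from the axis intercepts and sections: it meets the y-axis at y = 0 (among the integer gridlines); it crosses the x-axis at the gridline x = 0.
Finally, the integer polynomial consistent with all of this is the stated p.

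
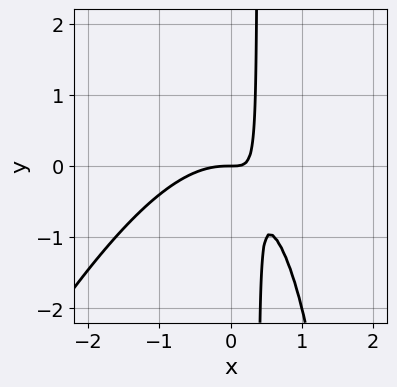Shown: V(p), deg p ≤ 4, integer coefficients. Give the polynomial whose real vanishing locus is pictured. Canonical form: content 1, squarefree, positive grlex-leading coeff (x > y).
2*x^3 - x^2*y + 3*x*y - y

(a) The degree is 3 — the shape is more complex than any degree-2 curve.
(b) Reading off the gridlines: it crosses the y-axis at the gridline y = 0; it crosses the x-axis at the gridline x = 0.
(c) Assembling these constraints gives the stated polynomial.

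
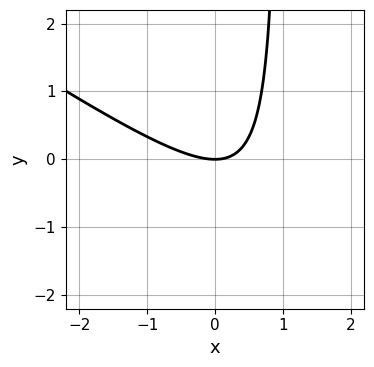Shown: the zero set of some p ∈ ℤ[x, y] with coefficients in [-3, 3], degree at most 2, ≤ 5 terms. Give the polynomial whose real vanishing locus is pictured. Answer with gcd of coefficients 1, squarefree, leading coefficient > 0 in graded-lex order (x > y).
1. deg p = 2. A generic line meets the curve in up to 2 points.
2. Checking where it meets the axes: it crosses the x-axis at the gridline x = 0; it meets the y-axis at y = 0 (among the integer gridlines).
3. Matching integer coefficients to the picture gives p.

2*x^2 + 3*x*y - 3*y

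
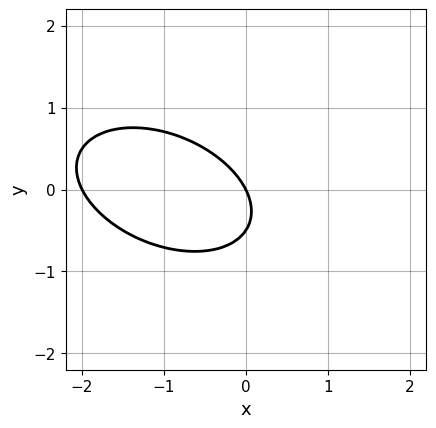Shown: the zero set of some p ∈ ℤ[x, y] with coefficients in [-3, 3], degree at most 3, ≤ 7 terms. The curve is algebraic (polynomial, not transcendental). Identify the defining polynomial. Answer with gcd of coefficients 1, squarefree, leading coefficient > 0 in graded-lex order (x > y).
x^2 + x*y + 2*y^2 + 2*x + y

(a) The degree is 2 — the shape is more complex than any degree-1 curve.
(b) From the visible intercepts: it crosses the y-axis at the gridline y = 0; among the integer gridlines, it crosses the x-axis at x ∈ {-2, 0}.
(c) Matching integer coefficients to the picture gives p.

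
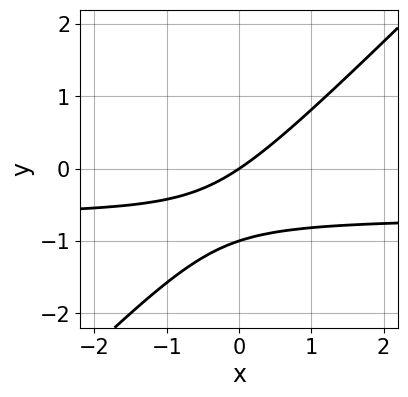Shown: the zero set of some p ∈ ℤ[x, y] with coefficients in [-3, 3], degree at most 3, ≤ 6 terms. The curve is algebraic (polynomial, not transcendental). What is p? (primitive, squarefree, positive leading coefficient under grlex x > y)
3*x*y - 3*y^2 + 2*x - 3*y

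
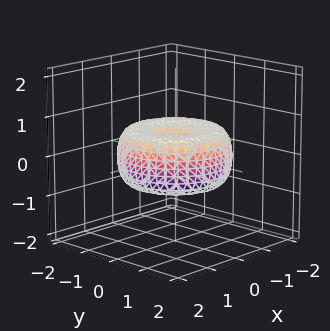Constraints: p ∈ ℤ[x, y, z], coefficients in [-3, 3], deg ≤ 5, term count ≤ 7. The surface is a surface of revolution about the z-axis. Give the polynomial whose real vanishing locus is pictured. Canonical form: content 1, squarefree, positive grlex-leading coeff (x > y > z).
x^4 + 2*x^2*y^2 + y^4 - 2*x^2 - 2*y^2 + 2*z^2

1. Degree: a generic line meets the surface in up to 4 points, so deg p = 4.
2. Symmetry: the z-axis is an axis of rotation, so x and y enter only as x² + y².
3. Checking where it meets the axes: a circular section at z = 0 has radius between 1 and 2; it crosses the x-axis at the gridline x = 0; one z-axis crossing is at z = 0; it crosses the y-axis at the gridline y = 0.
4. The integer polynomial consistent with all of this is the stated p.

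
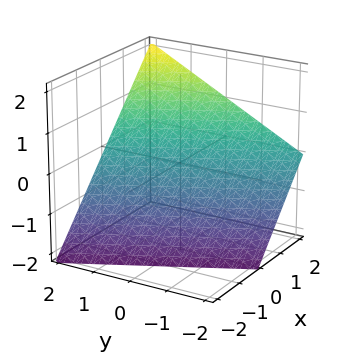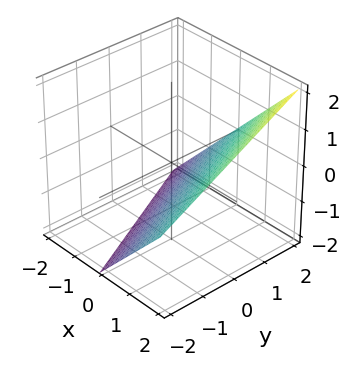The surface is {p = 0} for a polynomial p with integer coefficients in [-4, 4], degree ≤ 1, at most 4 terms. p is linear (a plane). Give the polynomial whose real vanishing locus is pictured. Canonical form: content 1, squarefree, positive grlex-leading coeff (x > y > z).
2*x + y - 2*z - 2

First, degree: every cross-section is a straight line — this is a plane, so deg p = 1.
Next, against the integer gridlines: it meets the x-axis at x = 1 (among the integer gridlines); it crosses the z-axis at the gridline z = -1.
Finally, putting this together gives p.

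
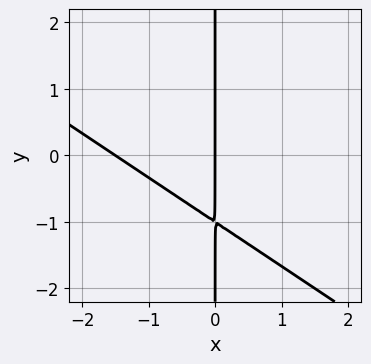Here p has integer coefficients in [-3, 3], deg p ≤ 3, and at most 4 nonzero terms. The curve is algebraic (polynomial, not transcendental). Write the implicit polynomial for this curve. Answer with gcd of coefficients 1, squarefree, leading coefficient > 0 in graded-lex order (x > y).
2*x^2 + 3*x*y + 3*x

1. The degree is 2 — a generic line meets the curve in up to 2 points.
2. From the visible intercepts: every point of the y-axis in the box is on the curve; it crosses the x-axis at the gridline x = 0.
3. The integer polynomial consistent with all of this is the stated p.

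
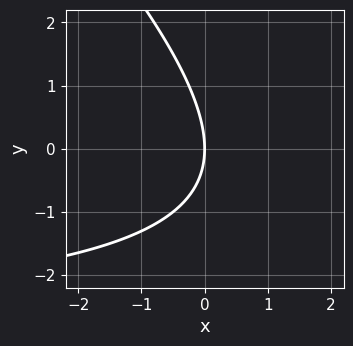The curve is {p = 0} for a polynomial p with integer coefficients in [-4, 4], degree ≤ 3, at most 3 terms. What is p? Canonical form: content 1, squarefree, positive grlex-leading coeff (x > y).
First, the degree is 2 — no degree-1 curve has this shape.
Then, reading off the gridlines: one x-axis crossing is at x = 0; one y-axis crossing is at y = 0.
Finally, putting this together gives p.

x*y + y^2 + 3*x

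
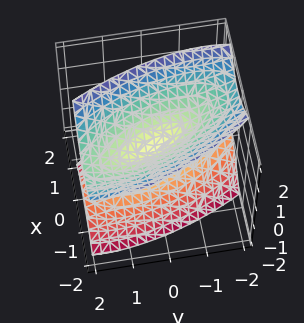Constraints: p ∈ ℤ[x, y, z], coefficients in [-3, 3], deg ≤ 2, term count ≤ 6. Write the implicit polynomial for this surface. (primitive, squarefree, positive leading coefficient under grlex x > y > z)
3*x^2 + 2*x*y + x*z + y^2 - 2*z^2

(a) There are 2 components. They look like related sheets of one shape, so recover p as a whole.
(b) Degree: a generic line meets the surface in up to 2 points, so deg p = 2.
(c) Reading off the gridlines: it crosses the y-axis at the gridline y = 0; it meets the z-axis at z = 0 (among the integer gridlines).
(d) Matching integer coefficients to the picture gives p.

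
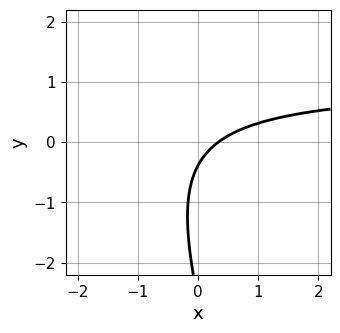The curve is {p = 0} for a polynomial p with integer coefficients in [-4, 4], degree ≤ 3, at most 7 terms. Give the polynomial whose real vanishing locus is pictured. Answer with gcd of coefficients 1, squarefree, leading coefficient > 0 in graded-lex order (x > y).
The degree is 2 — the shape is more complex than any degree-1 curve.
Putting this together gives p.

3*x*y + y^2 - 3*x + 3*y + 1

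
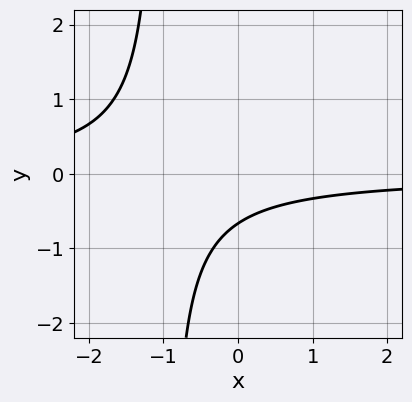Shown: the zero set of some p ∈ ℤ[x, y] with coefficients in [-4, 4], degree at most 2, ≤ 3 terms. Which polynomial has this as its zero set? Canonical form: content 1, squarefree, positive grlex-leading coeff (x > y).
(a) The degree is 2 — no degree-1 curve has this shape.
(b) Checking where it meets the axes: it misses every integer gridline on the x-axis.
(c) These observations pin down the coefficients.

3*x*y + 3*y + 2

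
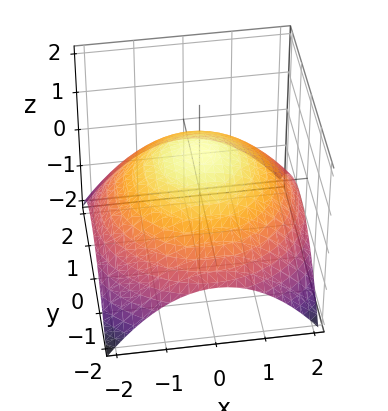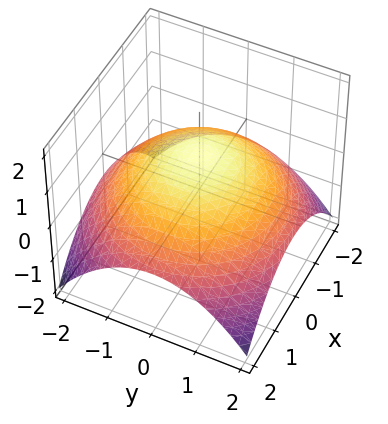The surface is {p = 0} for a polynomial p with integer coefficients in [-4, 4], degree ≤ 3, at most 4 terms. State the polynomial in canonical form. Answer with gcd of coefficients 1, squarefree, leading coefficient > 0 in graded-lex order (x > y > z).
(a) deg p = 2.
(b) Symmetry: every cross-section ⟂ z is a circle, so x, y appear only via x² + y².
(c) From the visible intercepts: a circular section at z = 0 has radius between 1 and 2; one z-axis crossing is at z = 1.
(d) Together with the visible shape, these determine p as stated.

x^2 + y^2 + 3*z - 3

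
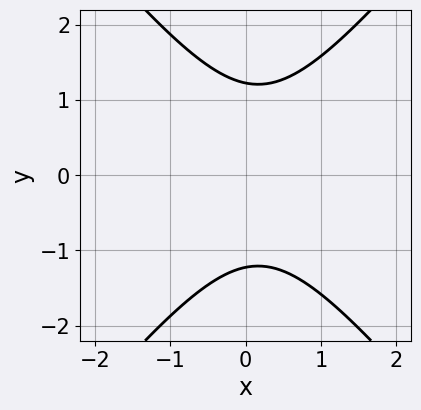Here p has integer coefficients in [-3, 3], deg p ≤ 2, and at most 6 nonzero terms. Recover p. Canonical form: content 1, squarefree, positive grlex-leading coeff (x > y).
3*x^2 - 2*y^2 - x + 3

Degree: the shape is more complex than any degree-1 curve, so deg p = 2.
Symmetries: it's symmetric under y → −y, forcing even powers of y.
Observable constraints: the curve avoids every integer x-axis point in the box.
Together with the visible shape, these determine p as stated.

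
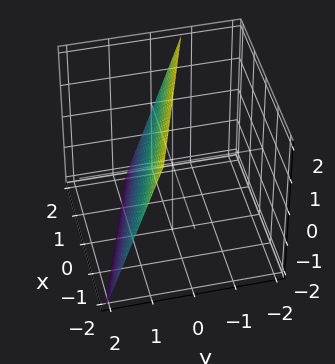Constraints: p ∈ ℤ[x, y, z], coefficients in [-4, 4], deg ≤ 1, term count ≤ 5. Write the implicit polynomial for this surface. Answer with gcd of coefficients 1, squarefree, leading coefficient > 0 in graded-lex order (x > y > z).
x + 3*y + z - 2

First, degree: every cross-section is a straight line — this is a plane, so deg p = 1.
Next, from the visible intercepts: it crosses the x-axis at the gridline x = 2; it crosses the z-axis at the gridline z = 2.
Finally, together with the visible shape, these determine p as stated.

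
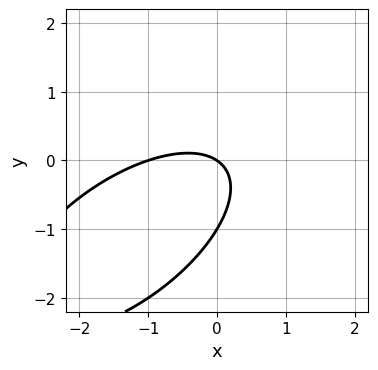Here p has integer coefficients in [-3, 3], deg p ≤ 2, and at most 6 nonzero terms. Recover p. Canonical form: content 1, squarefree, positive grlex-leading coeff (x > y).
2*x^2 - 3*x*y + 3*y^2 + 2*x + 3*y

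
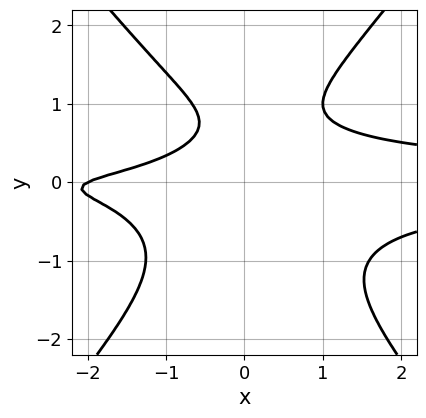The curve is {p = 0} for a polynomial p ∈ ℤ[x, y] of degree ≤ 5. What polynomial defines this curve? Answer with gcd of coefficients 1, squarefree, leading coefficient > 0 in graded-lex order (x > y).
3*x^2*y^2 - 2*y^4 - x + 2*y - 2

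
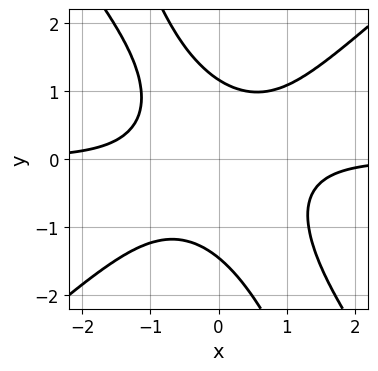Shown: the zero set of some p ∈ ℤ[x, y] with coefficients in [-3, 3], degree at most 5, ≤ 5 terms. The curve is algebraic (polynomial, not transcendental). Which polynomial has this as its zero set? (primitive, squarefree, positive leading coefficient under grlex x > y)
First, deg p = 4. The shape is more complex than any degree-3 curve.
Next, from the axis intercepts and sections: the curve avoids every integer x-axis point in the box.
Finally, putting this together gives p.

3*x^3*y - 3*x*y^3 - y^4 - y + 3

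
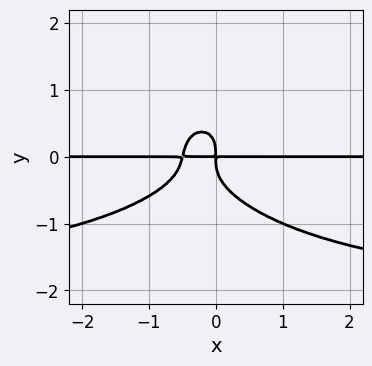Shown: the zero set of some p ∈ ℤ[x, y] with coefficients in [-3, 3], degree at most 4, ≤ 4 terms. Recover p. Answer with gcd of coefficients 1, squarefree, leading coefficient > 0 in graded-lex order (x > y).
x^2*y^2 + 2*y^4 + 2*x^2*y + x*y

Degree: the shape is more complex than any degree-3 curve, so deg p = 4.
Against the integer gridlines: the visible x-axis segment lies entirely on the curve.
Solving for integer coefficients yields p as stated.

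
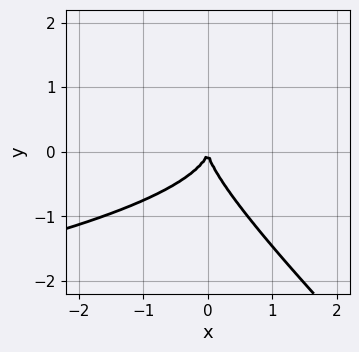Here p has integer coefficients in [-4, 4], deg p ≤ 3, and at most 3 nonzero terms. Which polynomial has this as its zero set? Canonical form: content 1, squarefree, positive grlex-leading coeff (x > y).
First, the degree is 3 — a generic line meets the curve in up to 3 points.
Then, reading off the gridlines: it crosses the x-axis at the gridline x = 0; one y-axis crossing is at y = 0.
Finally, matching integer coefficients to the picture gives p.

x*y^2 + y^3 + x^2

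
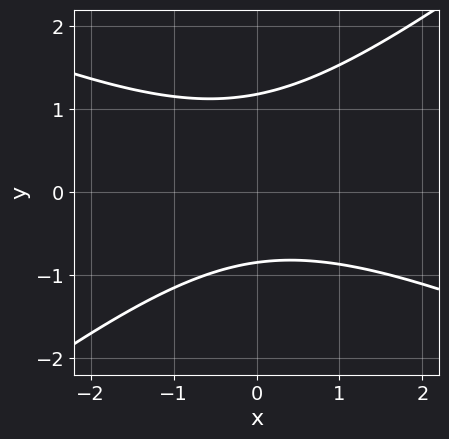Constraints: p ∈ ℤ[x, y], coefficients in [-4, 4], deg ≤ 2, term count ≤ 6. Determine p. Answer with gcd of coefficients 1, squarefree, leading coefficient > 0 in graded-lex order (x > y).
(a) The degree is 2 — a generic line meets the curve in up to 2 points.
(b) From the axis intercepts and sections: it misses every integer gridline on the x-axis.
(c) Matching integer coefficients to the picture gives p.

x^2 + x*y - 3*y^2 + y + 3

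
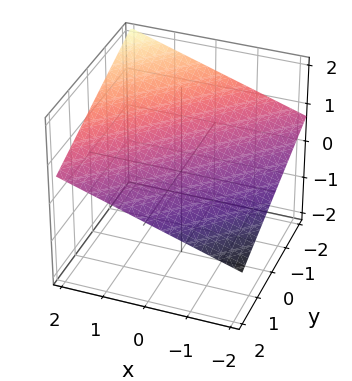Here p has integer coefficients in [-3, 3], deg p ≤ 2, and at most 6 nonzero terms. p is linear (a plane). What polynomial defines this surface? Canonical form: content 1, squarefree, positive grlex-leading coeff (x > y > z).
x - y - 3*z + 2

(a) The degree is 1 — the surface is flat (a plane).
(b) Reading off the gridlines: it meets the y-axis at y = 2 (among the integer gridlines); it crosses the x-axis at the gridline x = -2.
(c) The integer polynomial consistent with all of this is the stated p.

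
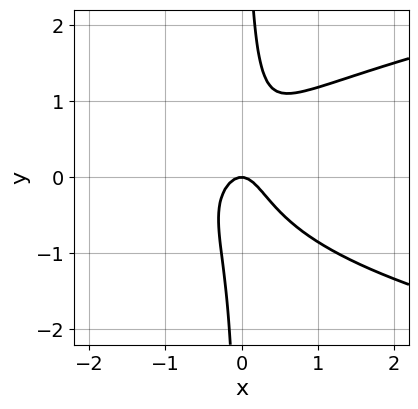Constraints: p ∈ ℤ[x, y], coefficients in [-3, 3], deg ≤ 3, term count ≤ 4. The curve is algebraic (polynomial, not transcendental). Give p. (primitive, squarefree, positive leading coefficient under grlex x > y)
Degree: the shape is more complex than any degree-2 curve, so deg p = 3.
Checking where it meets the axes: one x-axis crossing is at x = 0; it crosses the y-axis at the gridline y = 0.
The integer polynomial consistent with all of this is the stated p.

3*x*y^2 - 3*x^2 - y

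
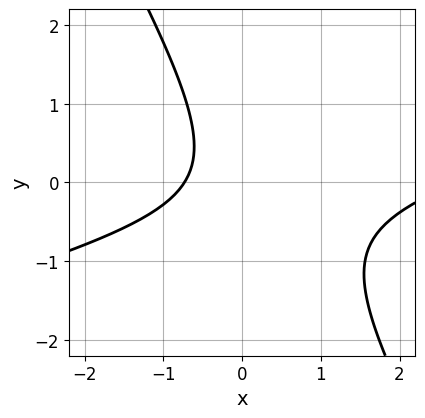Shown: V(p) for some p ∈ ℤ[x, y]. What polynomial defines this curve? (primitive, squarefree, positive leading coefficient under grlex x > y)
x^2 - 3*x*y - 2*y^2 - 2*x - 2

1. deg p = 2. A generic line meets the curve in up to 2 points.
2. From the visible intercepts: the curve avoids every integer y-axis point in the box.
3. These observations pin down the coefficients.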